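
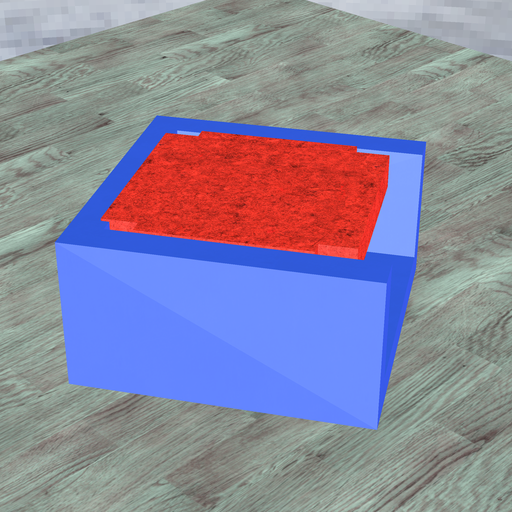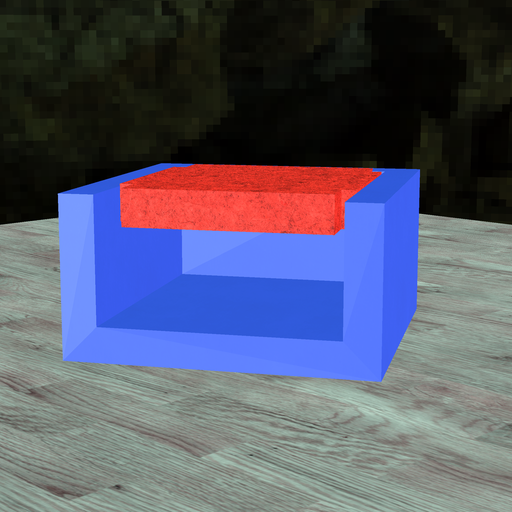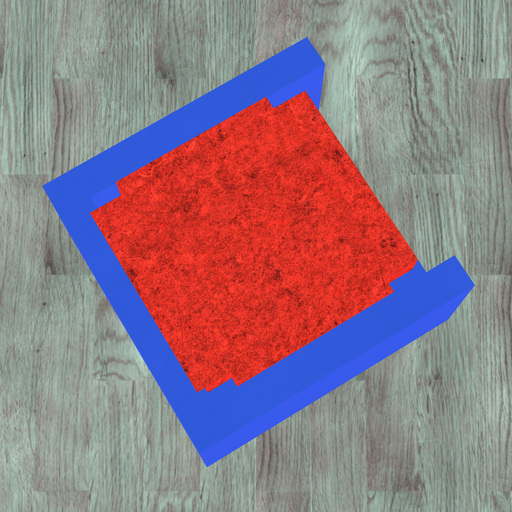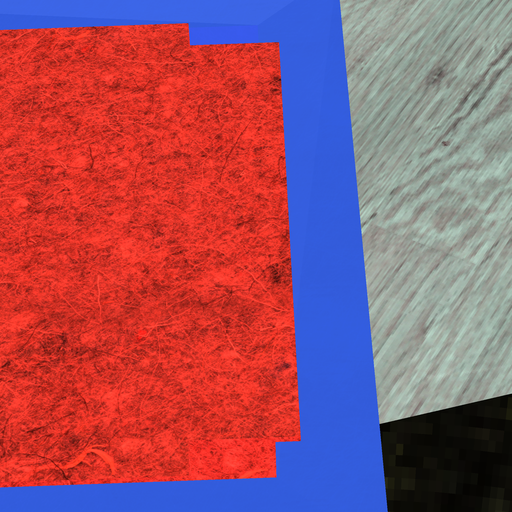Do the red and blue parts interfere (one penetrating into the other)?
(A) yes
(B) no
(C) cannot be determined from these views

(A) yes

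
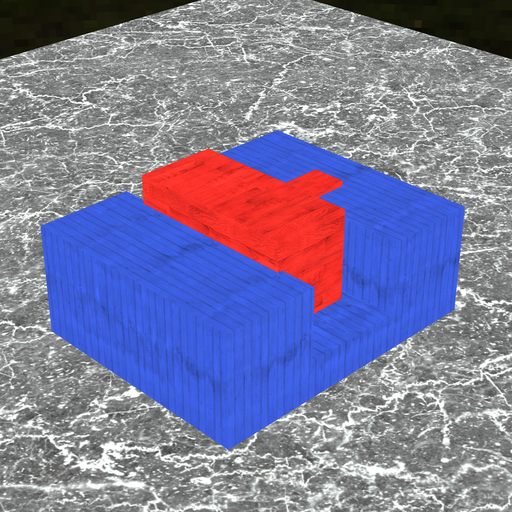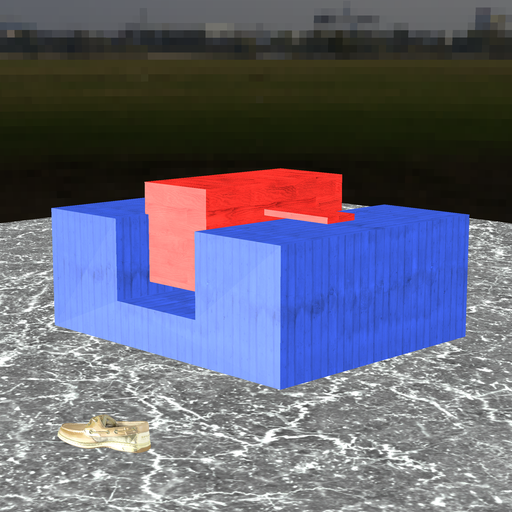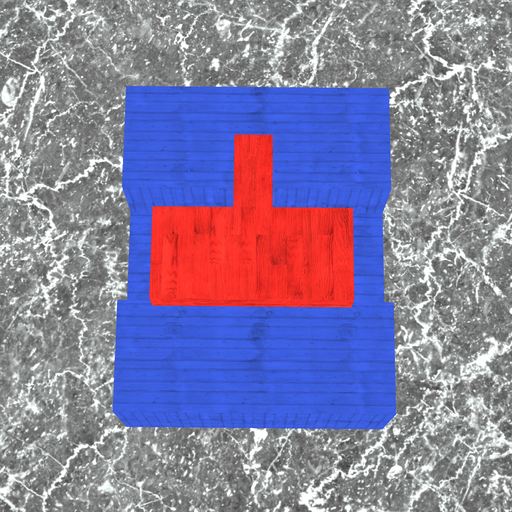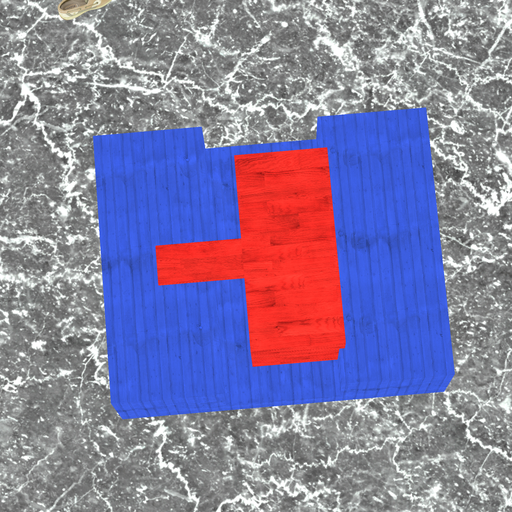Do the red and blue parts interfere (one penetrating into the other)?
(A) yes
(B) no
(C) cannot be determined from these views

(A) yes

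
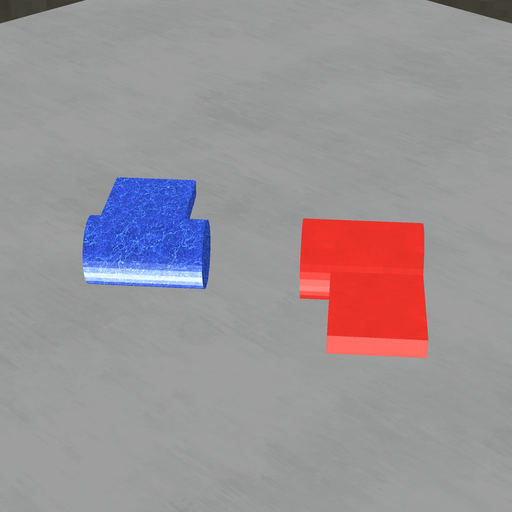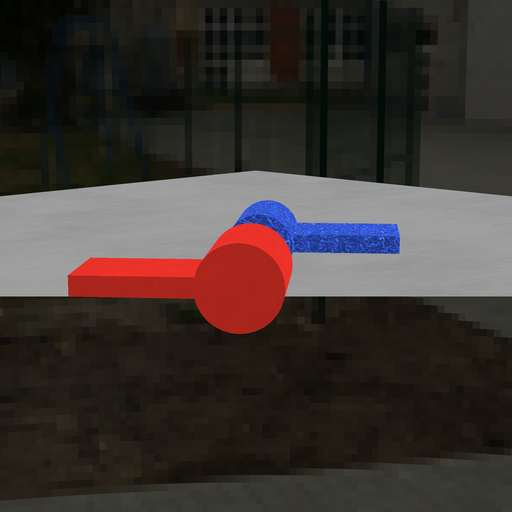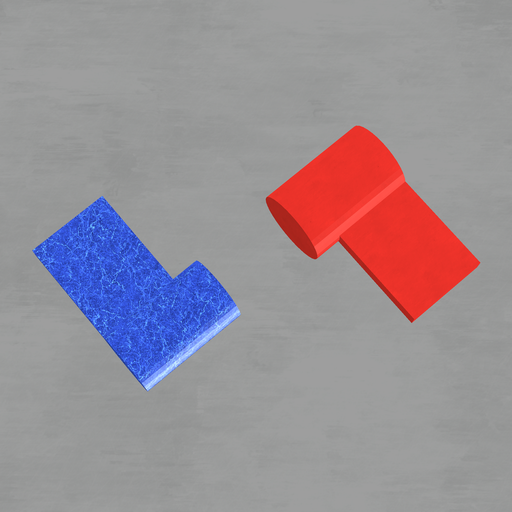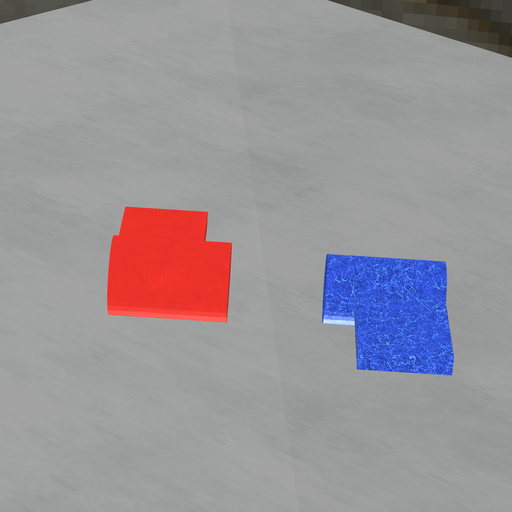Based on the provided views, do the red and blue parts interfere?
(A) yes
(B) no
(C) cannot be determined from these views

(B) no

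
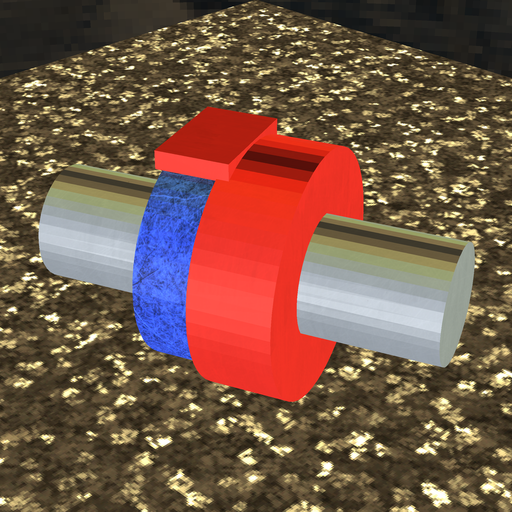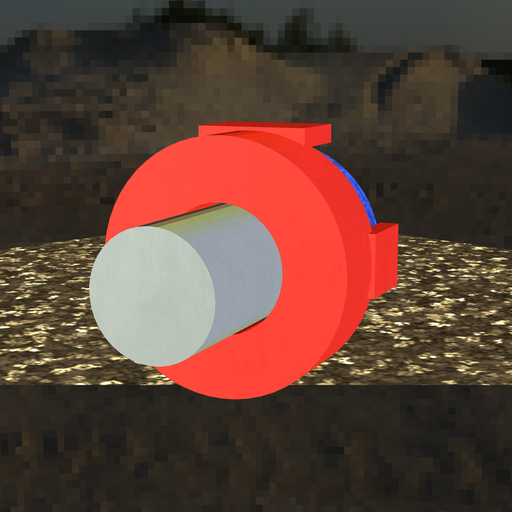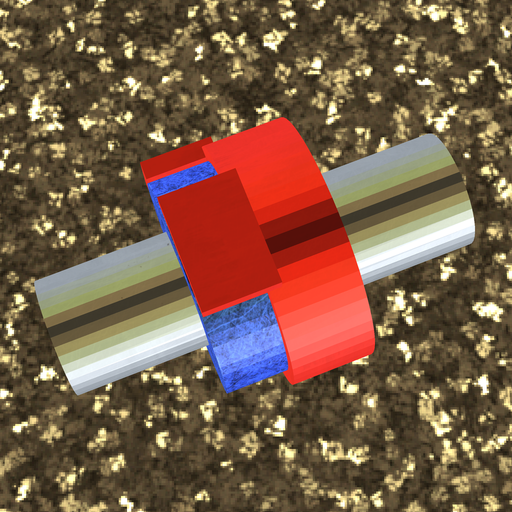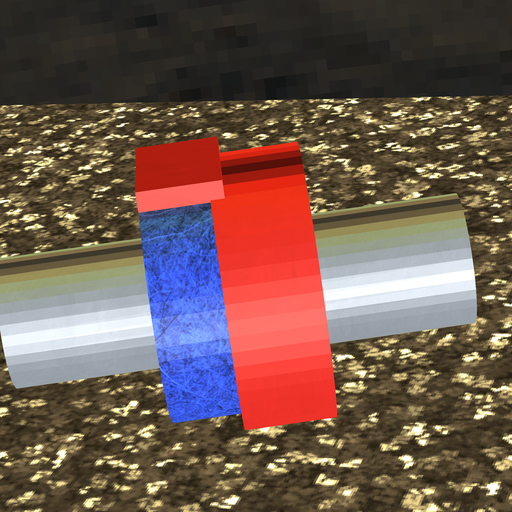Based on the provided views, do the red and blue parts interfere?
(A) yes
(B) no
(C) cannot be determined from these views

(A) yes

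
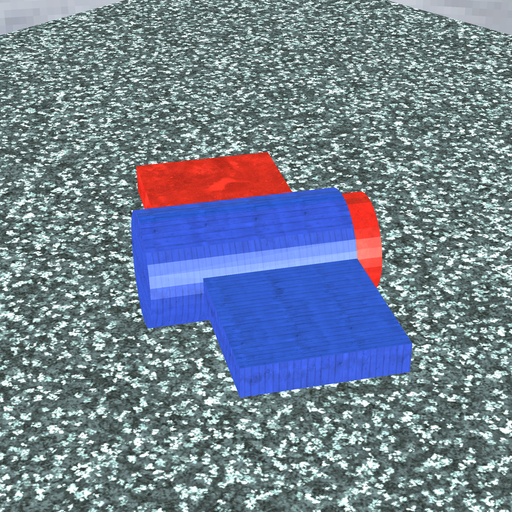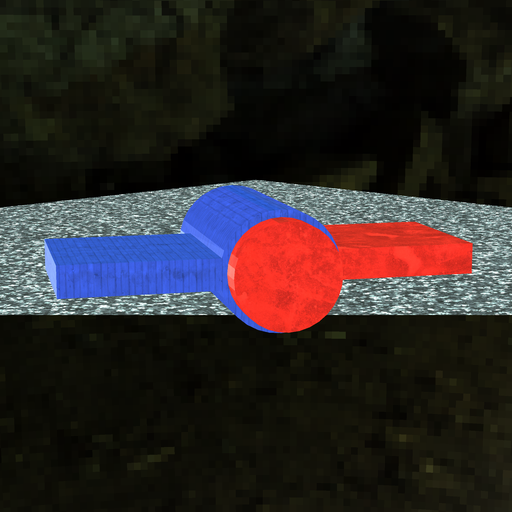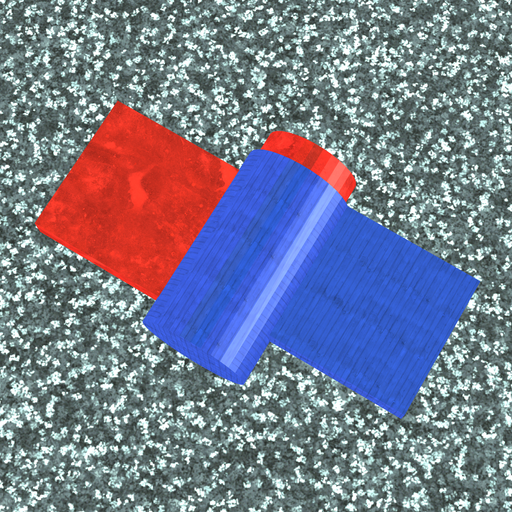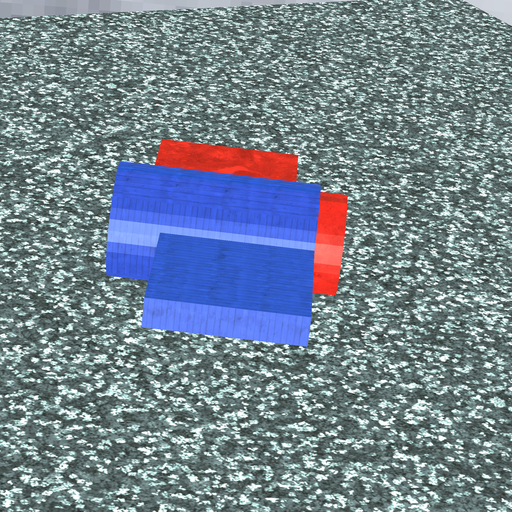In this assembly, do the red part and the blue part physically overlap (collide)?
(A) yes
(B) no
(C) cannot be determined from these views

(A) yes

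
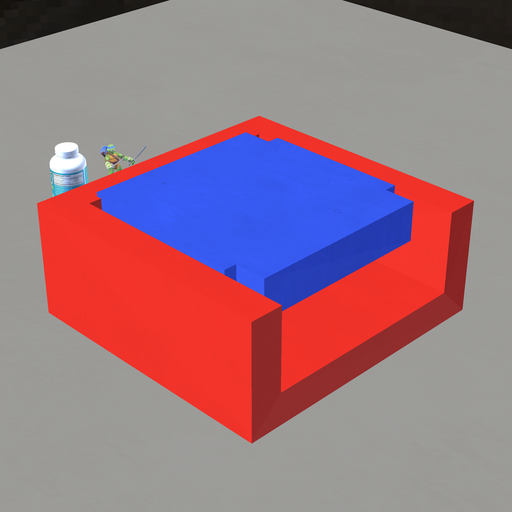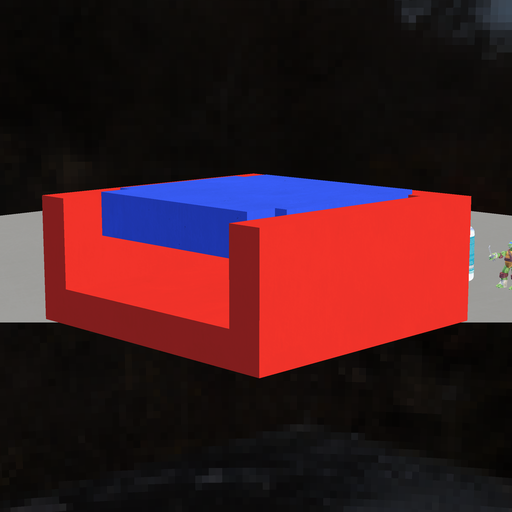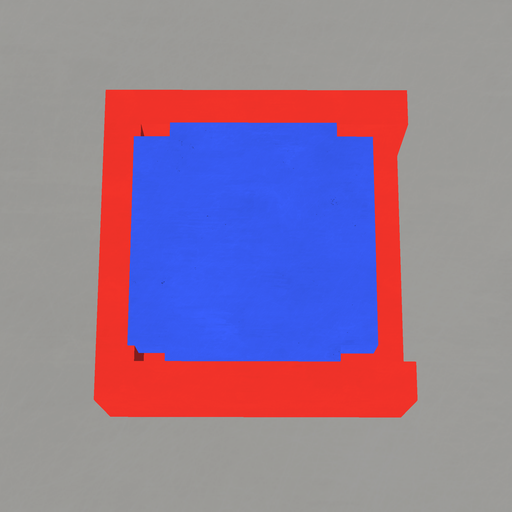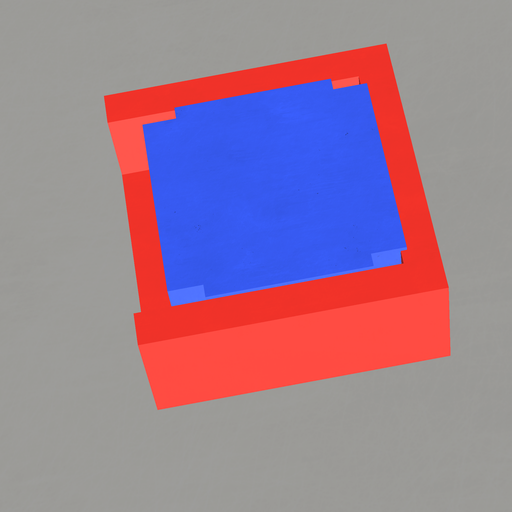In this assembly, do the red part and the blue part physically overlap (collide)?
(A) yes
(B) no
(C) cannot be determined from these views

(A) yes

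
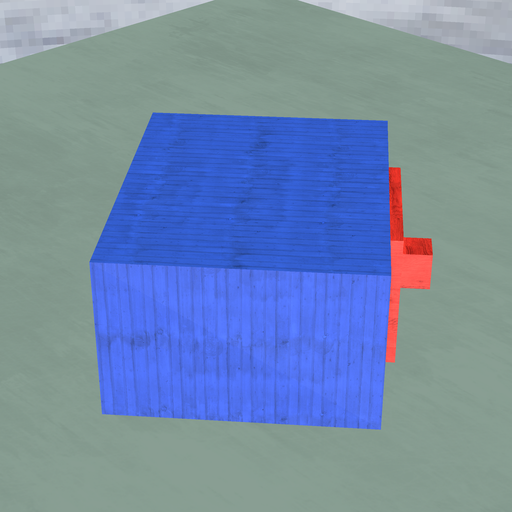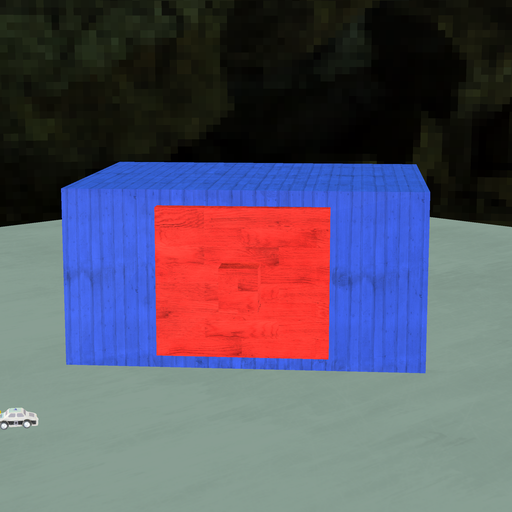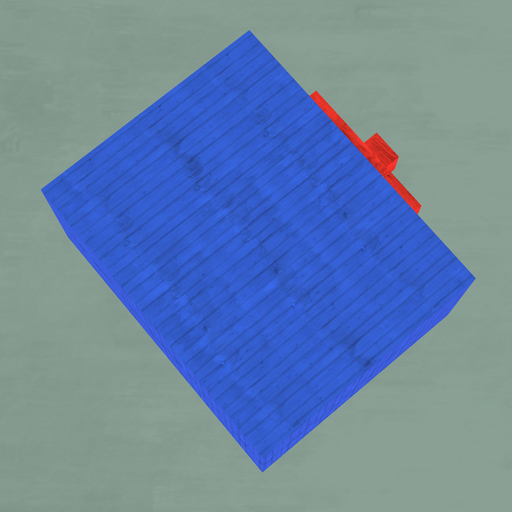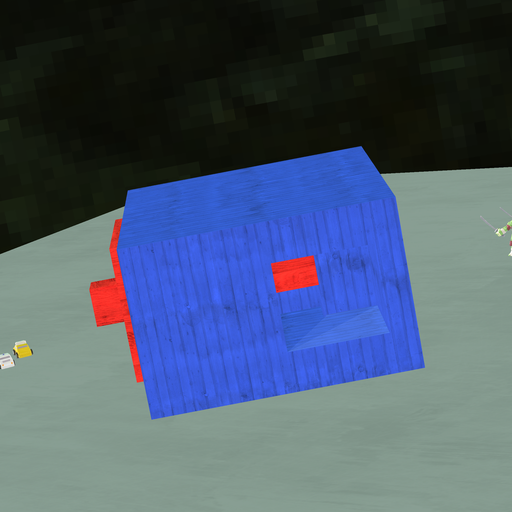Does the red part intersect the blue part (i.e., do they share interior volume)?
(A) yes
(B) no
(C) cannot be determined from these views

(A) yes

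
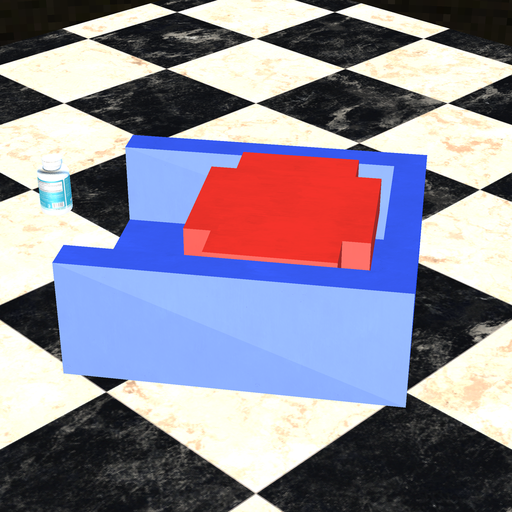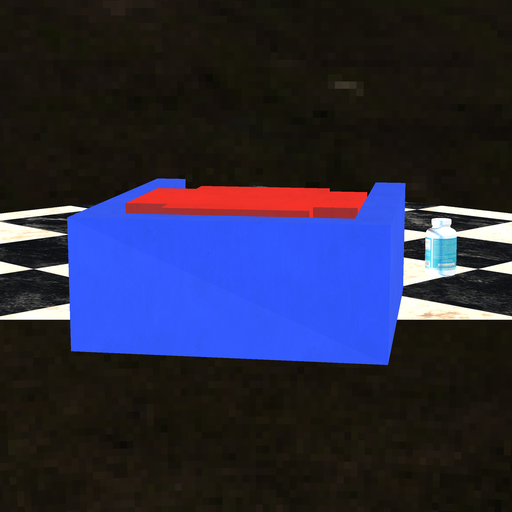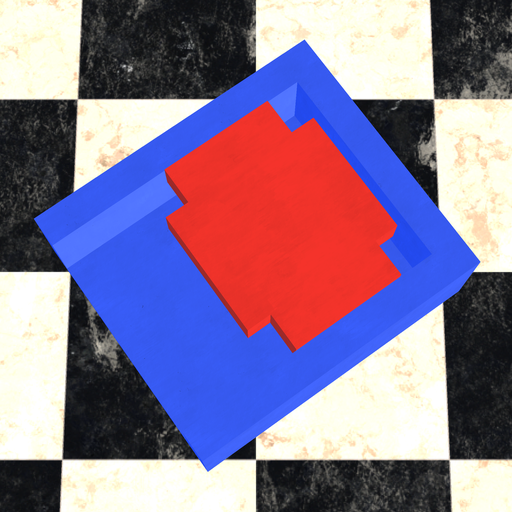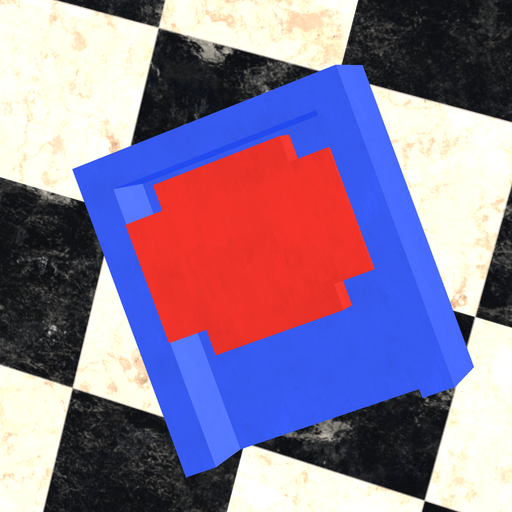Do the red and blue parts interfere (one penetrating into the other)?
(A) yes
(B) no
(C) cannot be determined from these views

(B) no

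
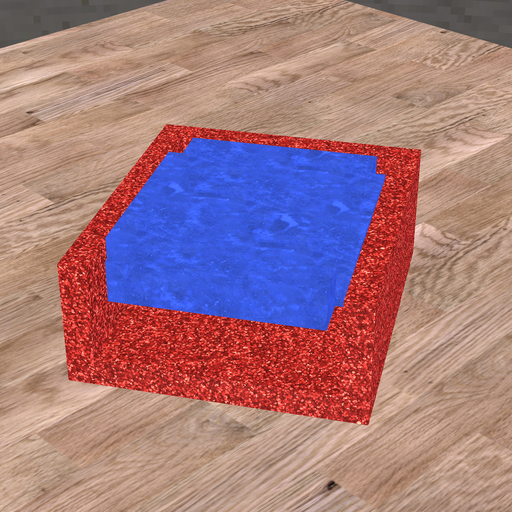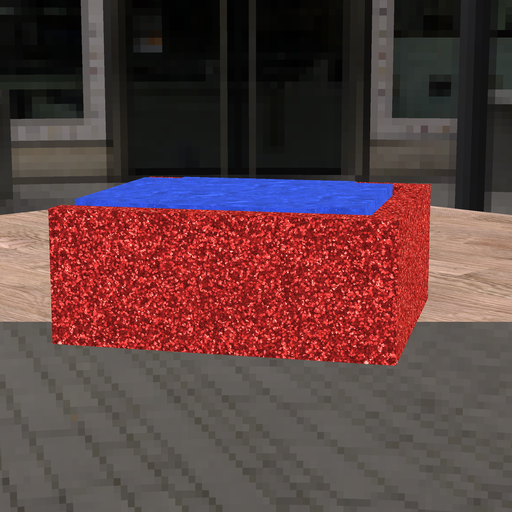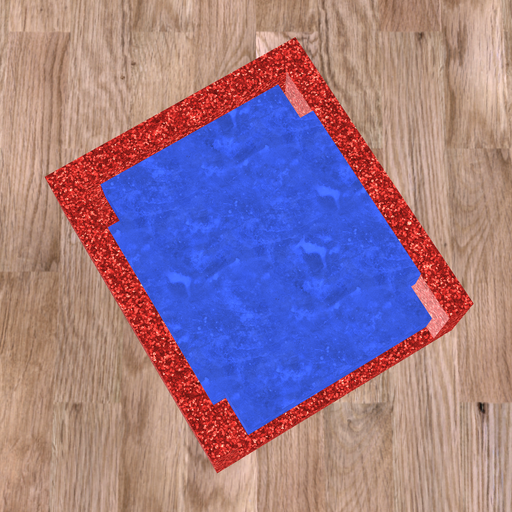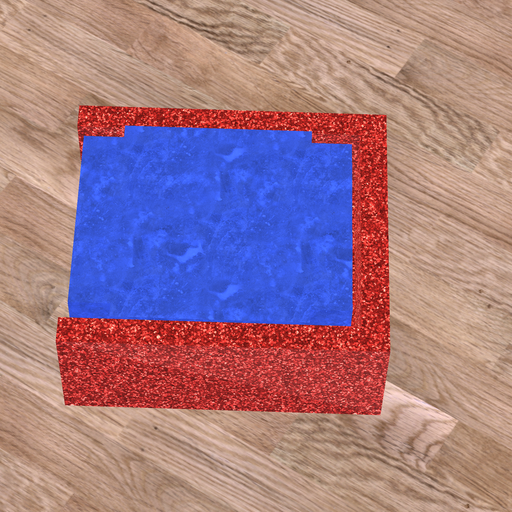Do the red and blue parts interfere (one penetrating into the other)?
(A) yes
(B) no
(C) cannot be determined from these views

(B) no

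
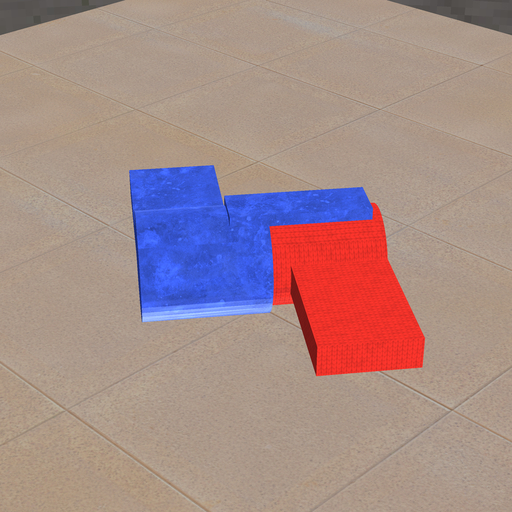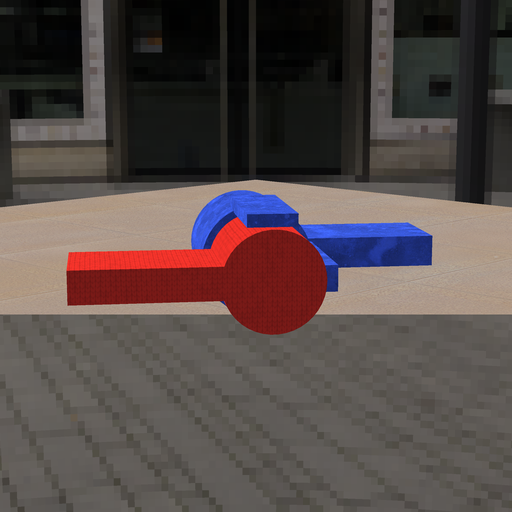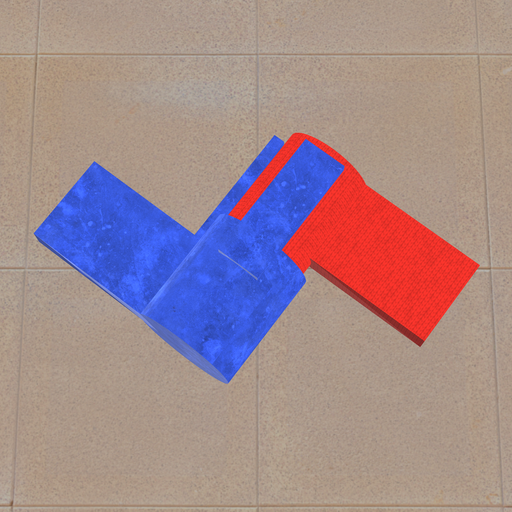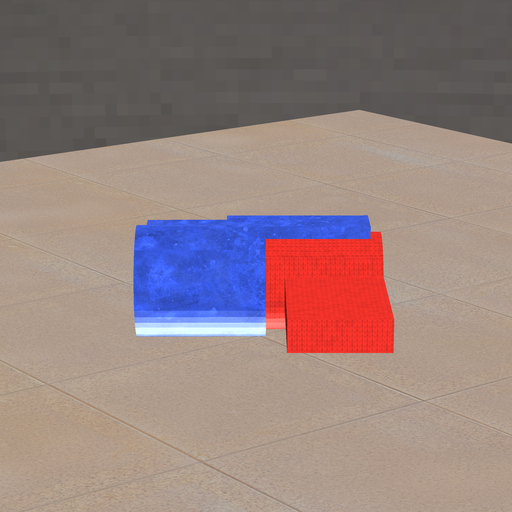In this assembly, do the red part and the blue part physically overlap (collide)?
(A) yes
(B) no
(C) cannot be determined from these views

(A) yes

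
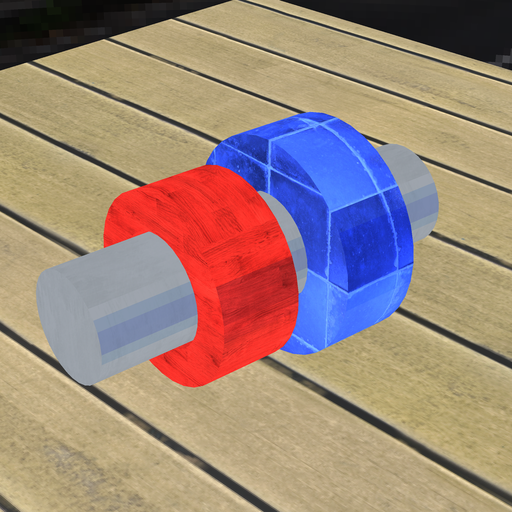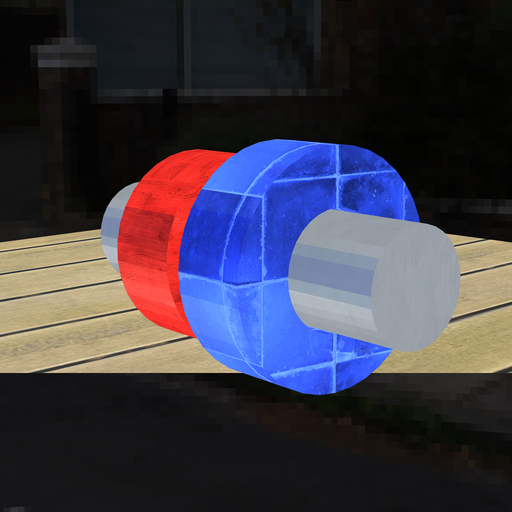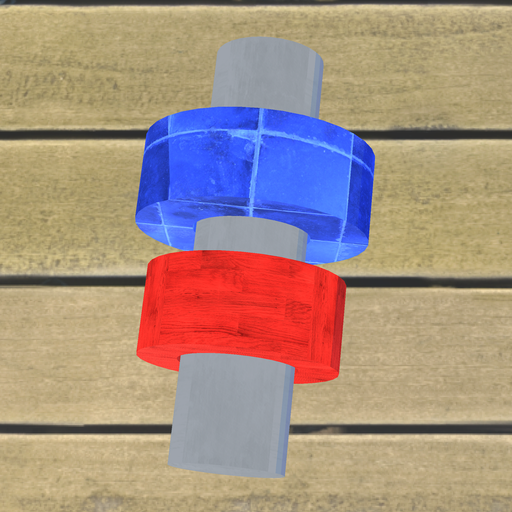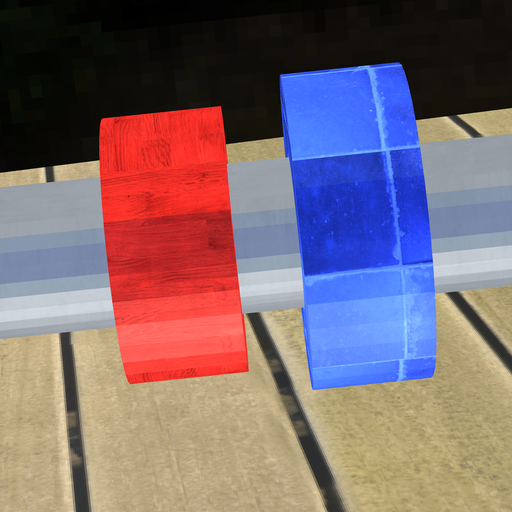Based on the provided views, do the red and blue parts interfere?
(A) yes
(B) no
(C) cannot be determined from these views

(B) no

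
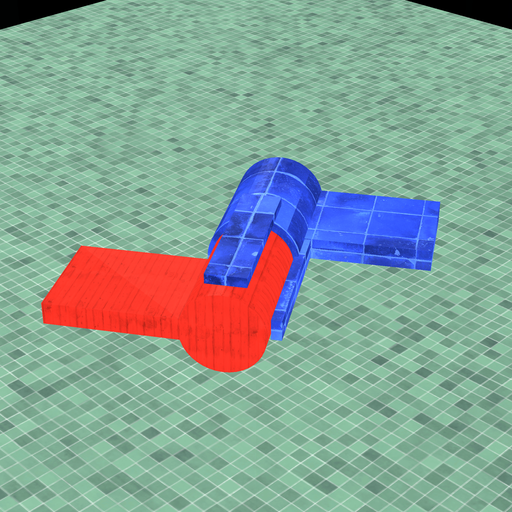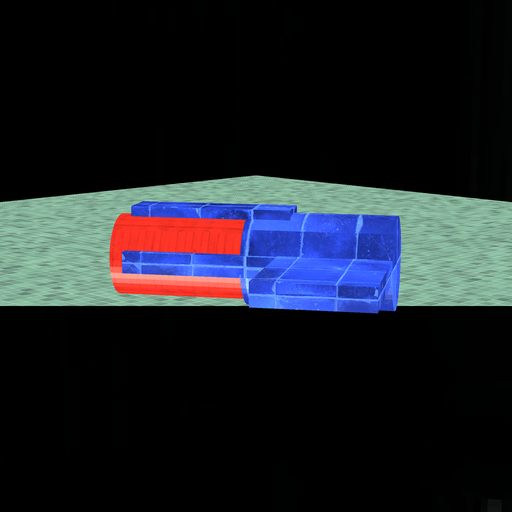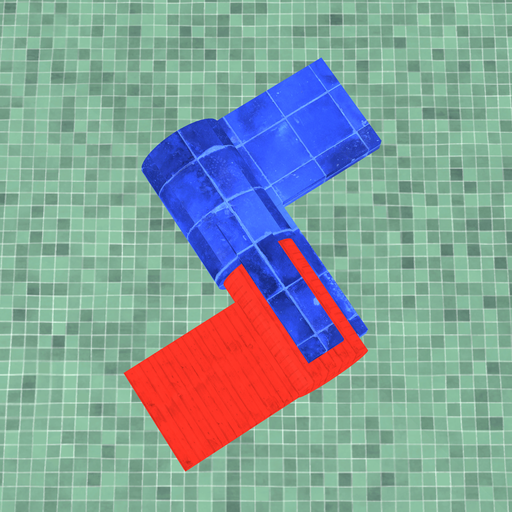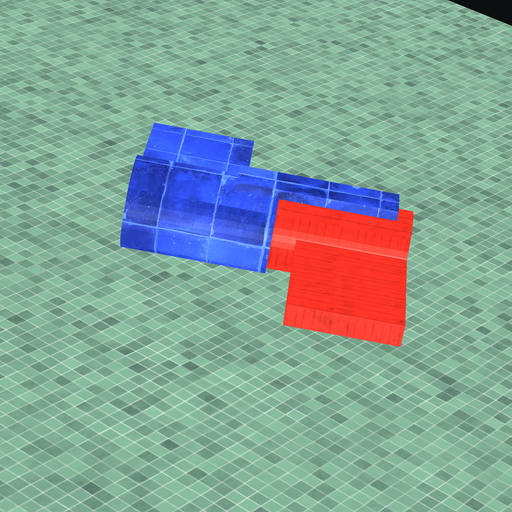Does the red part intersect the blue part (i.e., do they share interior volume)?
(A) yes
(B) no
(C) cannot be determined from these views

(A) yes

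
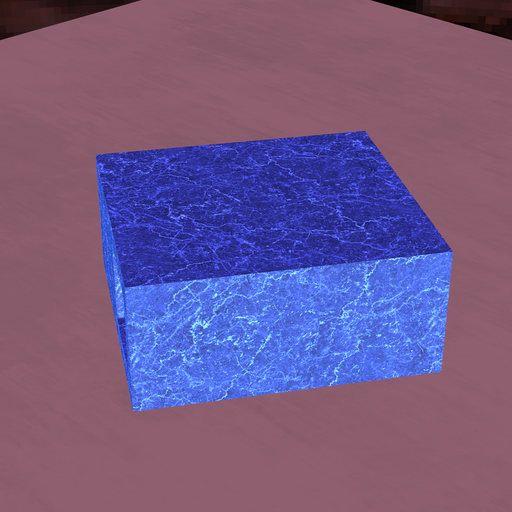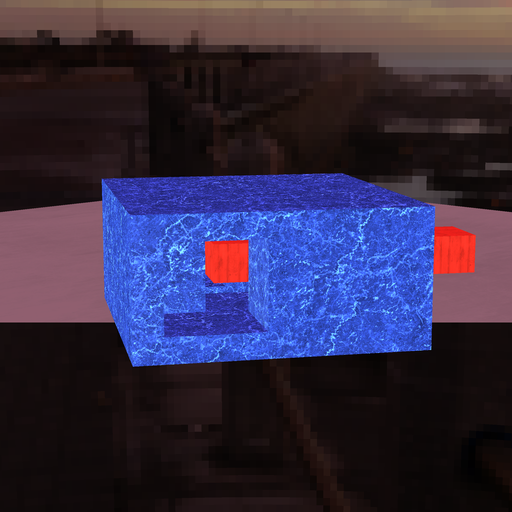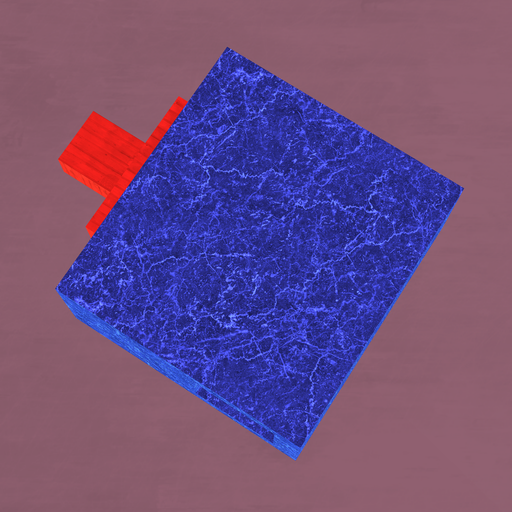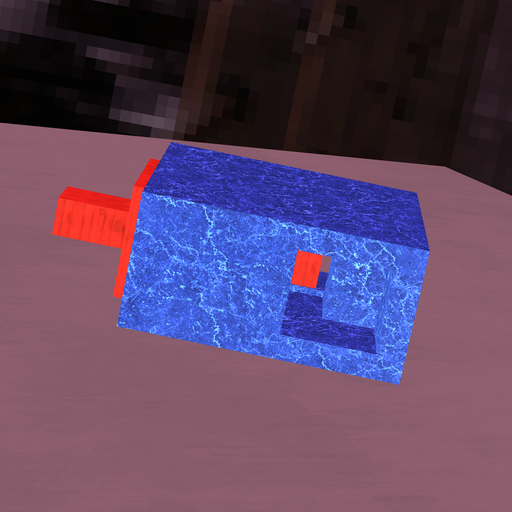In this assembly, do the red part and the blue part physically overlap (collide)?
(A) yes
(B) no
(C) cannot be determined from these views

(B) no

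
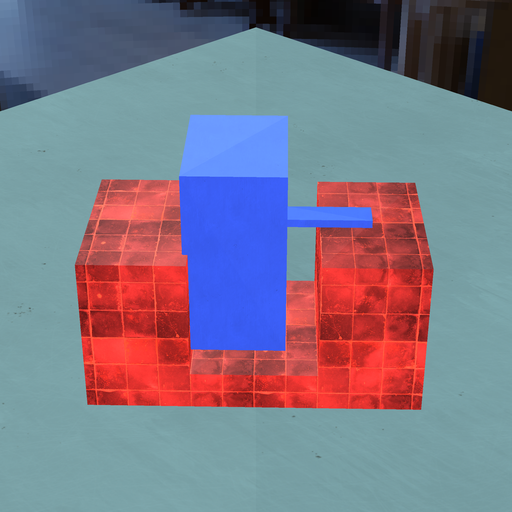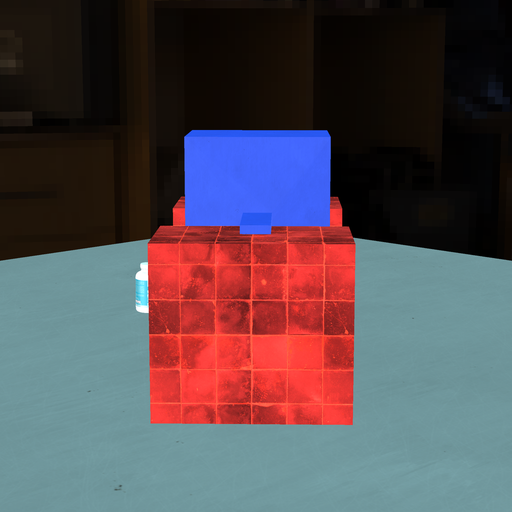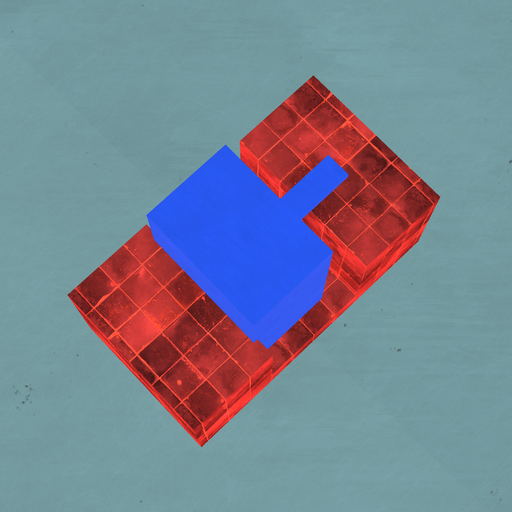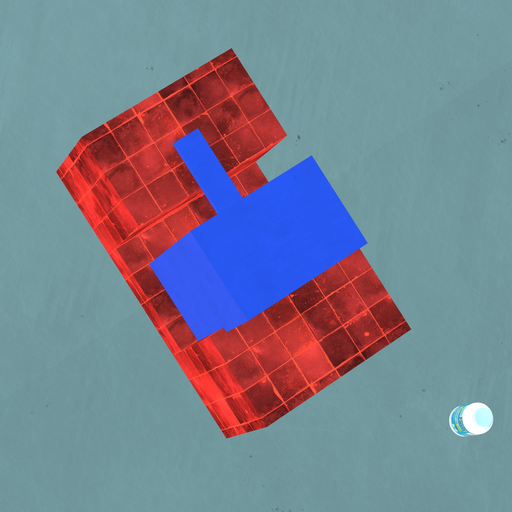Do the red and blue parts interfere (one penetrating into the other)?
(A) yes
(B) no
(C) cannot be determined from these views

(A) yes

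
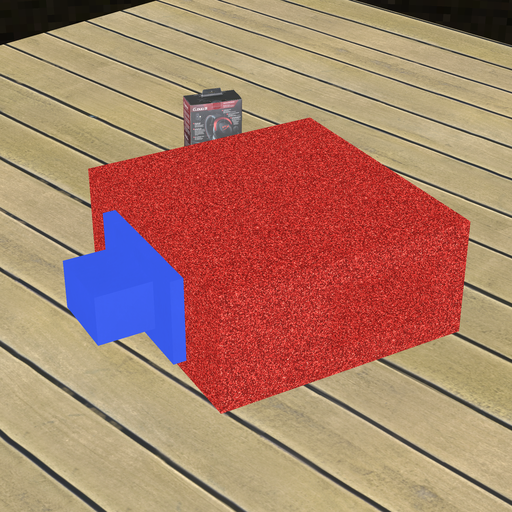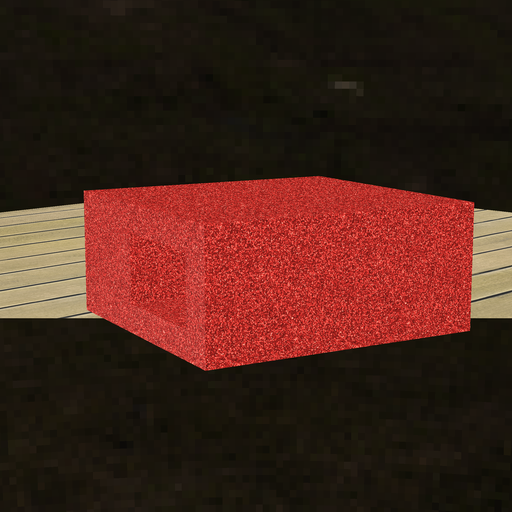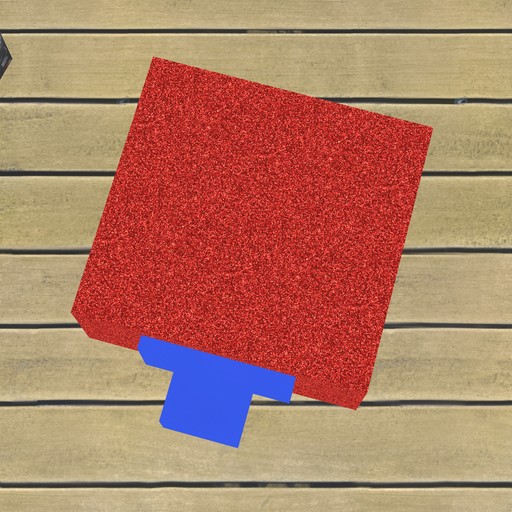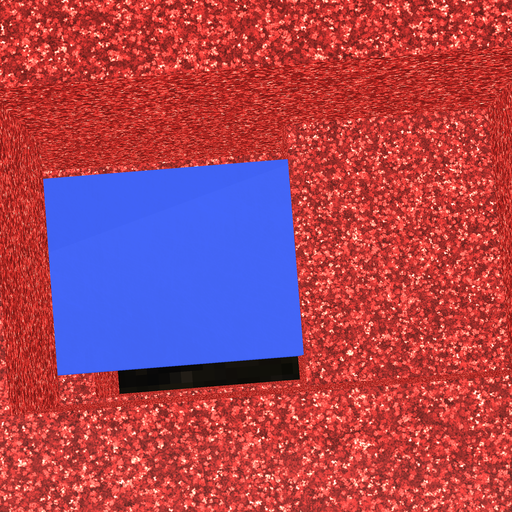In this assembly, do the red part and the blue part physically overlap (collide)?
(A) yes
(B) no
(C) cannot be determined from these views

(A) yes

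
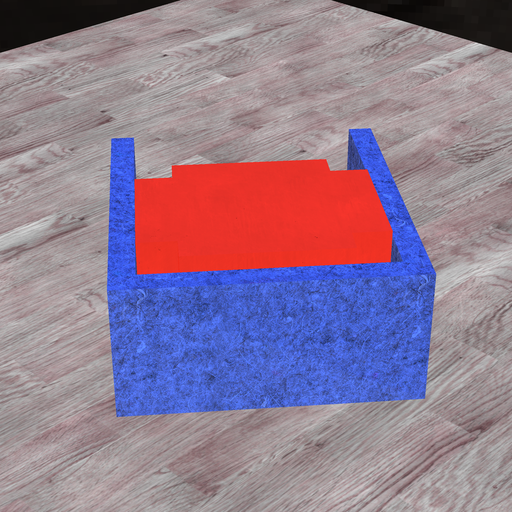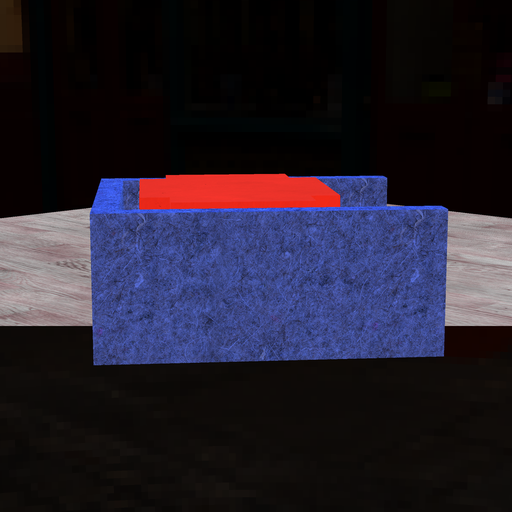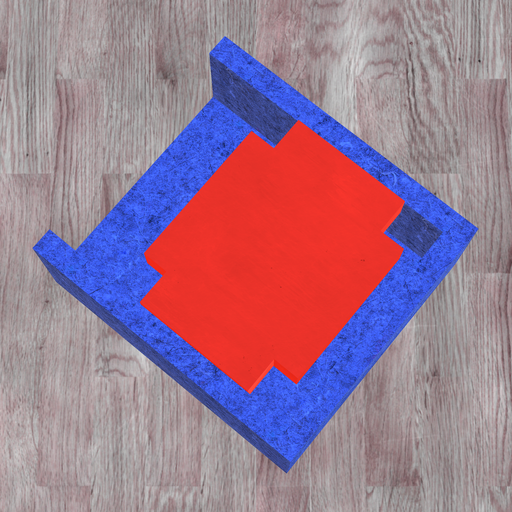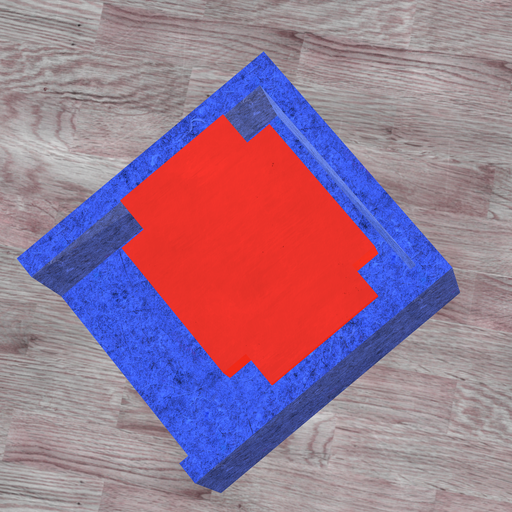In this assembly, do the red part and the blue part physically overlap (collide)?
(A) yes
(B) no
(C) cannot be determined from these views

(B) no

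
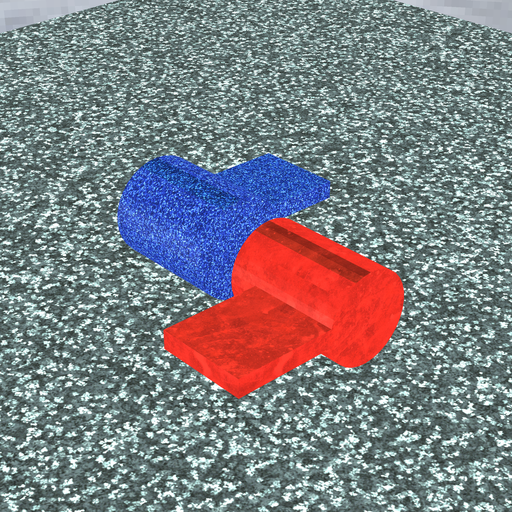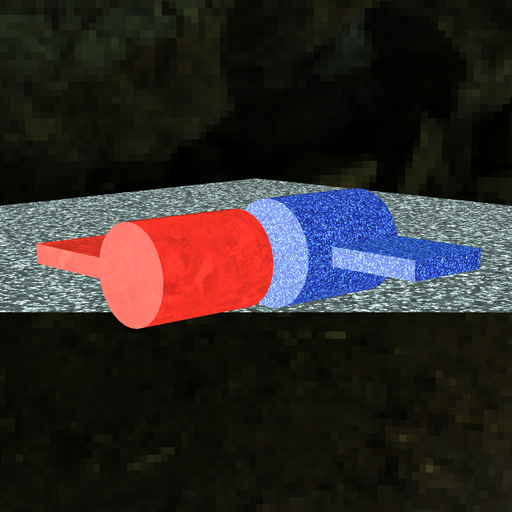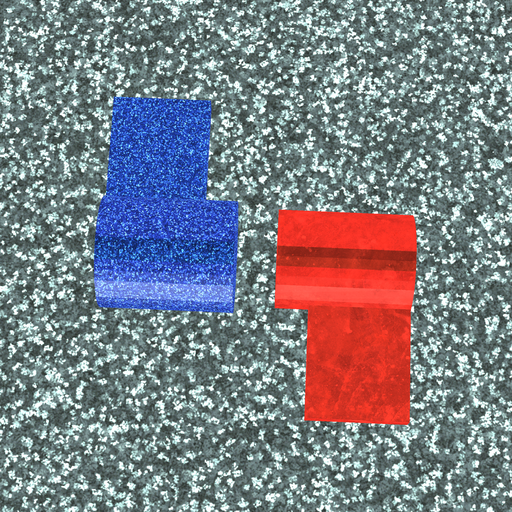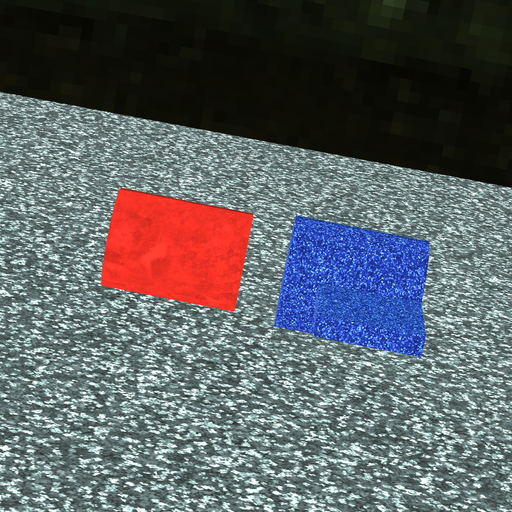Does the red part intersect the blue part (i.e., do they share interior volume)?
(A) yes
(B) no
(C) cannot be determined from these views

(B) no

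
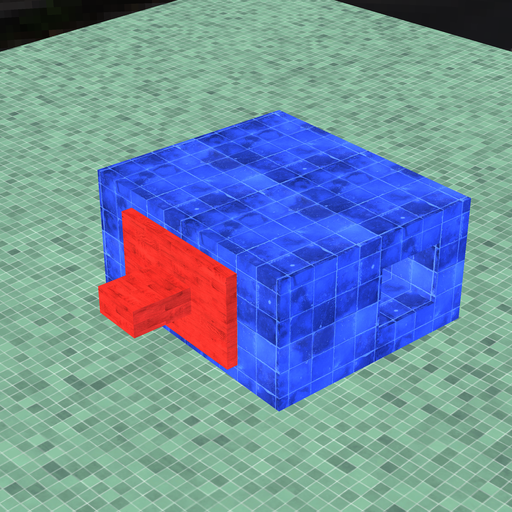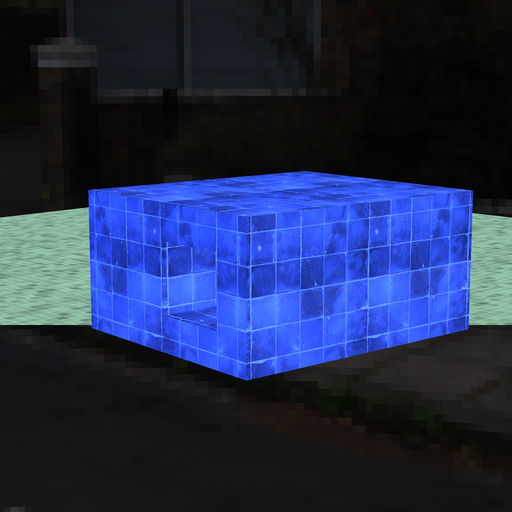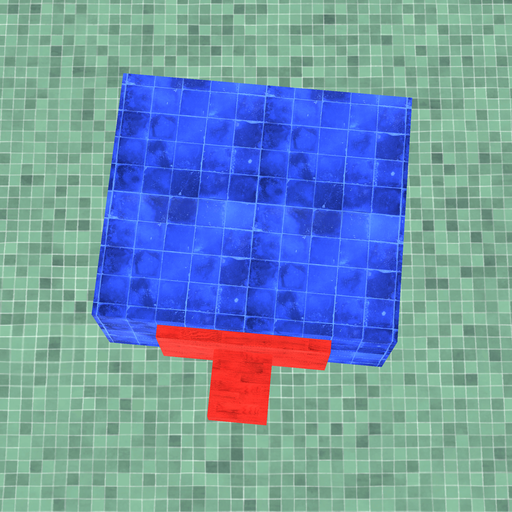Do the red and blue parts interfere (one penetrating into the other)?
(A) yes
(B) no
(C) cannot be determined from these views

(C) cannot be determined from these views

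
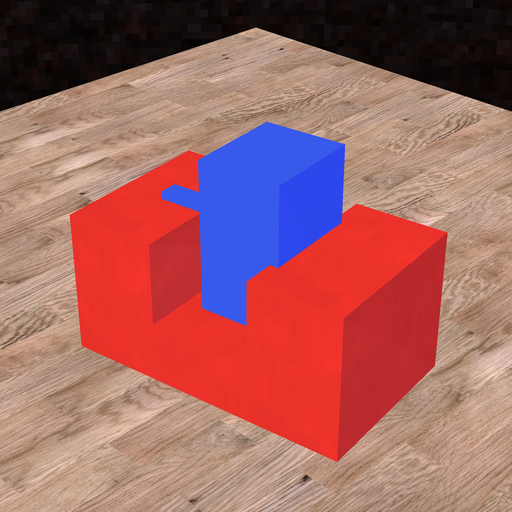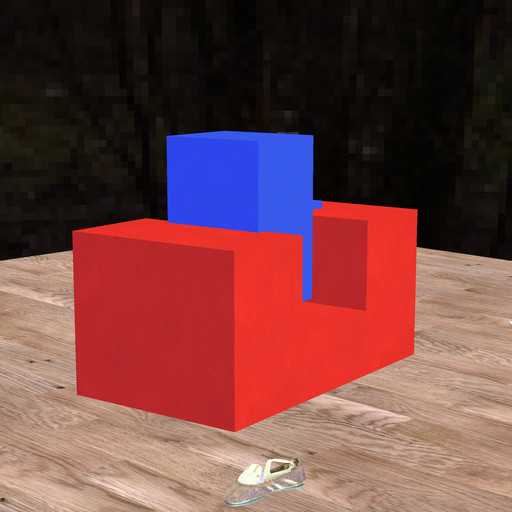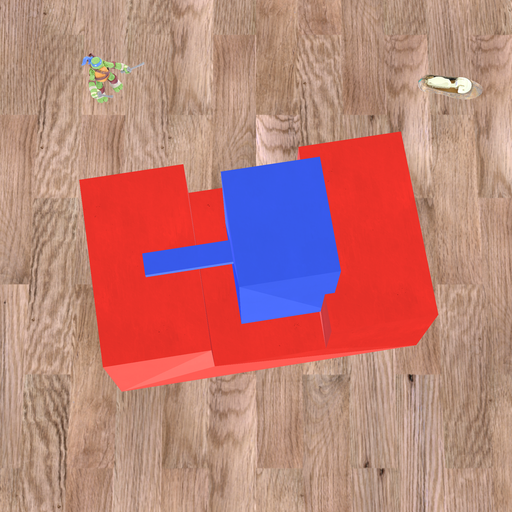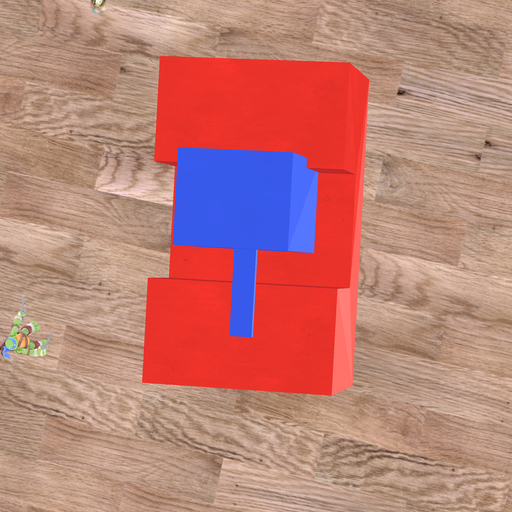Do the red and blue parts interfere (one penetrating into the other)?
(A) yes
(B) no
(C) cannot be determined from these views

(A) yes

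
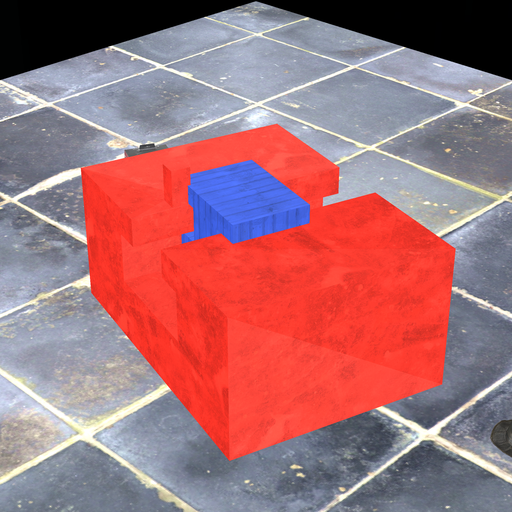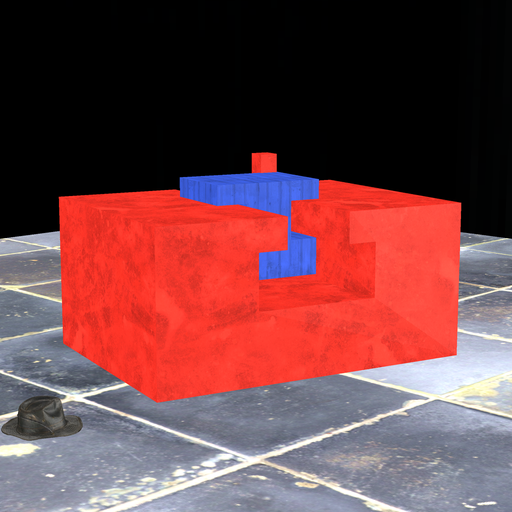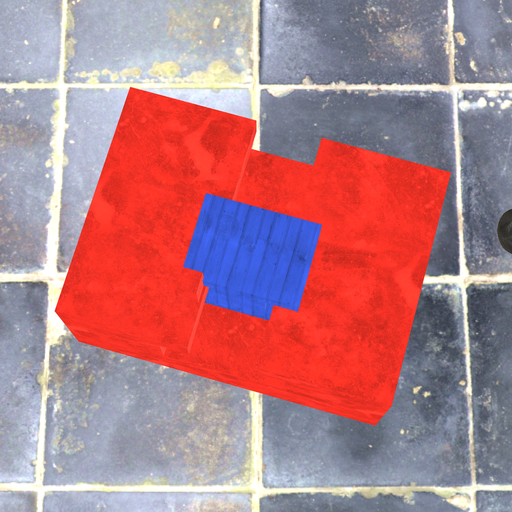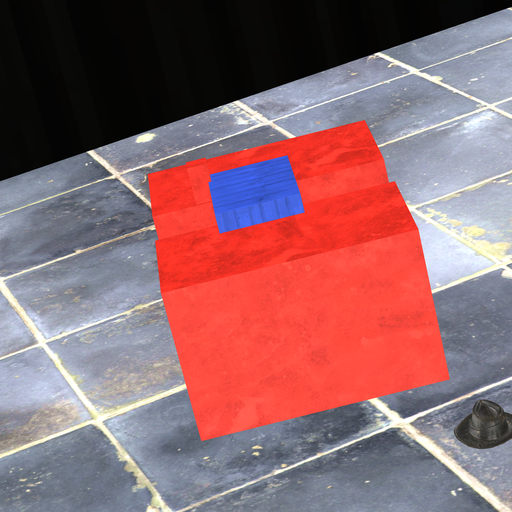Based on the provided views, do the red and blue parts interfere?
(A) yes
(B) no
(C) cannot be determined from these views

(A) yes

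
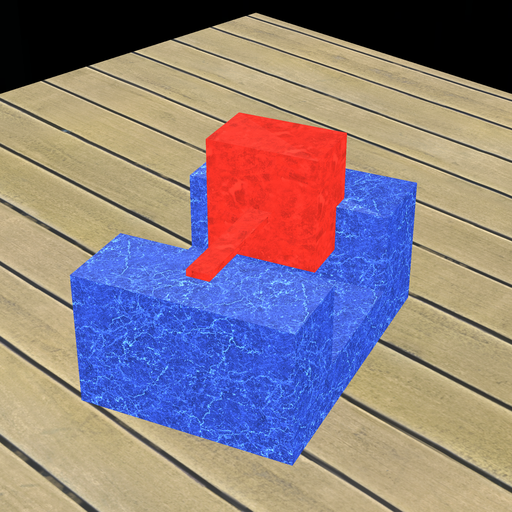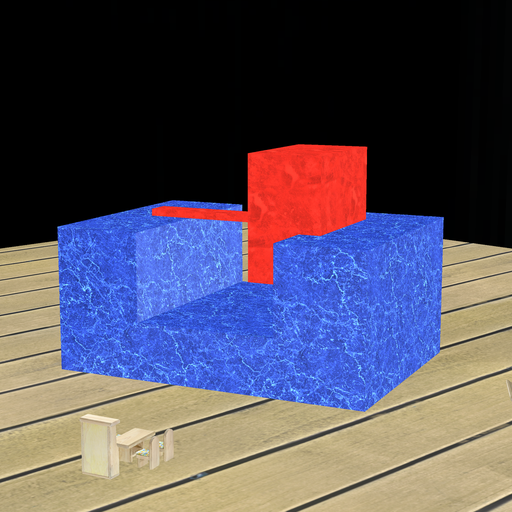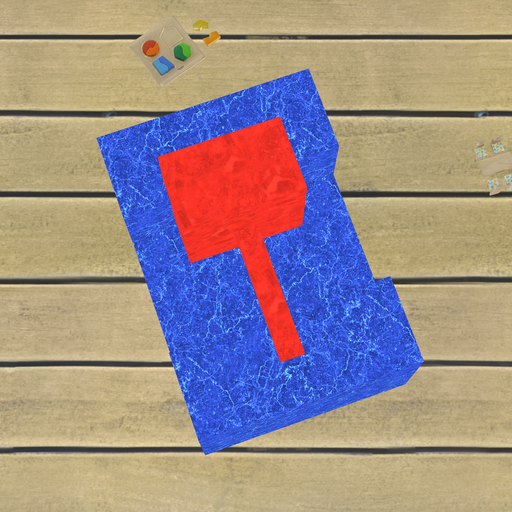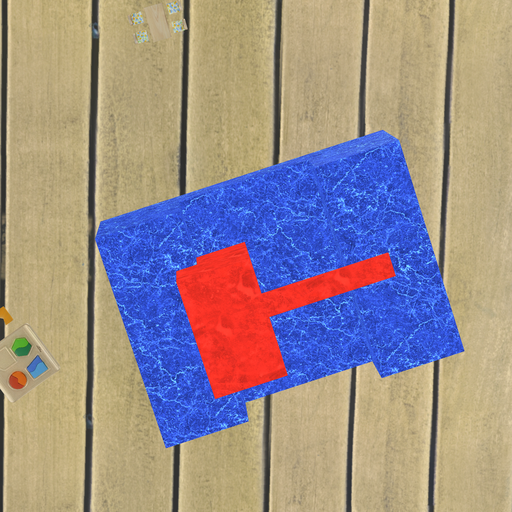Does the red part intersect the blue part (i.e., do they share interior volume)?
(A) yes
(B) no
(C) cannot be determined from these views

(A) yes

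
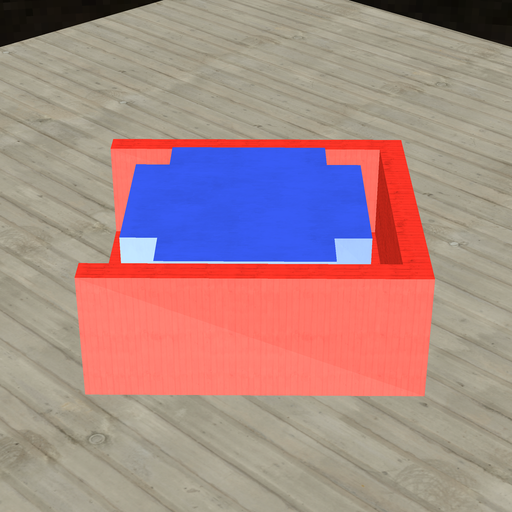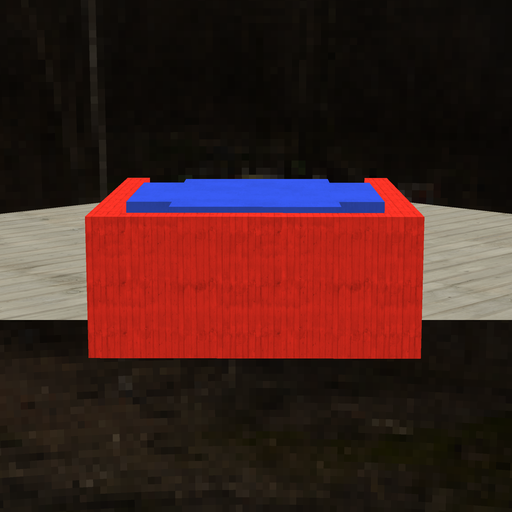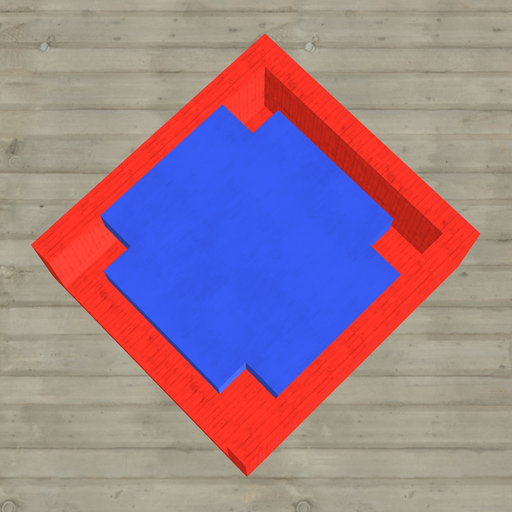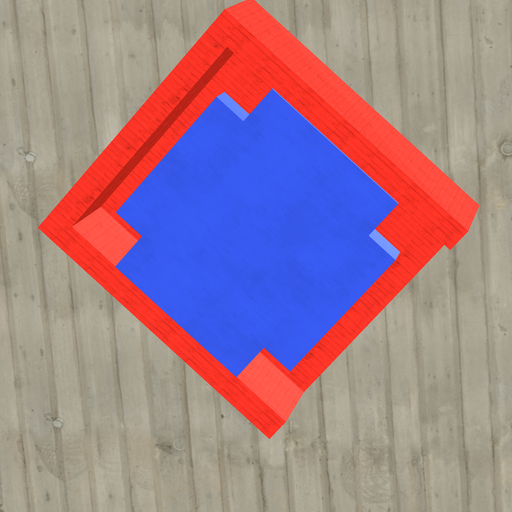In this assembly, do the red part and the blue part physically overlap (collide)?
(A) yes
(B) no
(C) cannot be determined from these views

(B) no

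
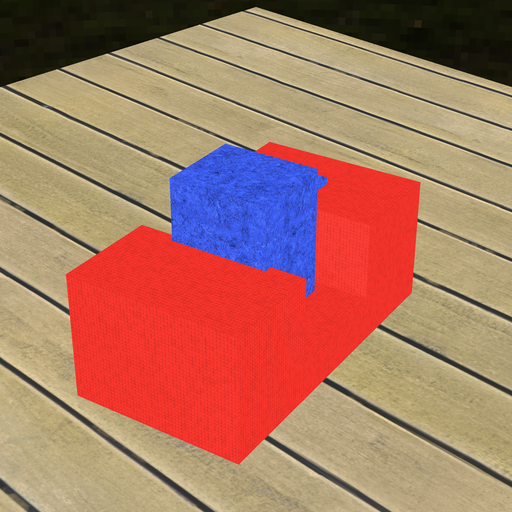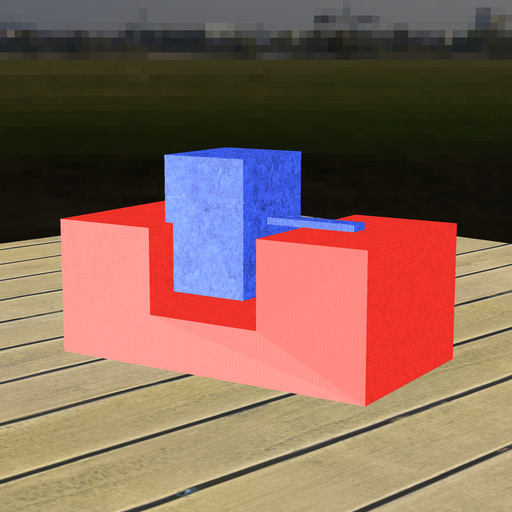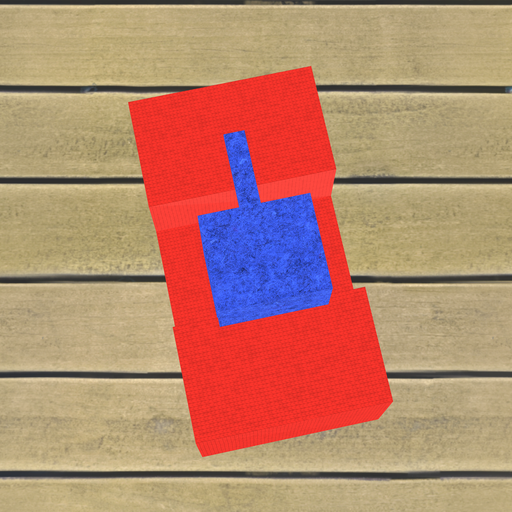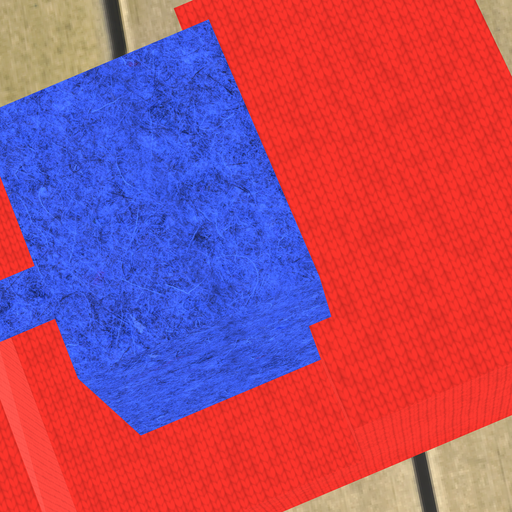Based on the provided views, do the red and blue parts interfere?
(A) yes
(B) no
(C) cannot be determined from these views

(A) yes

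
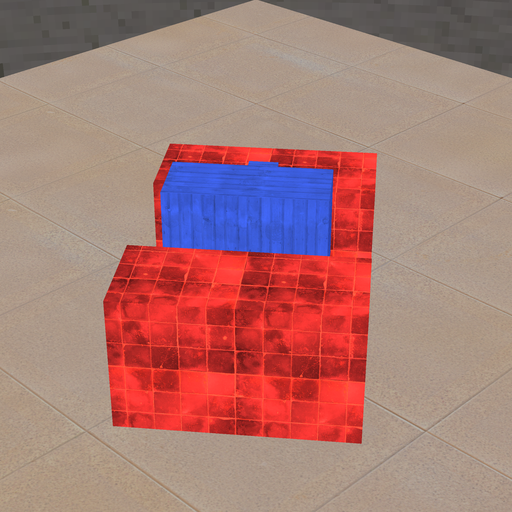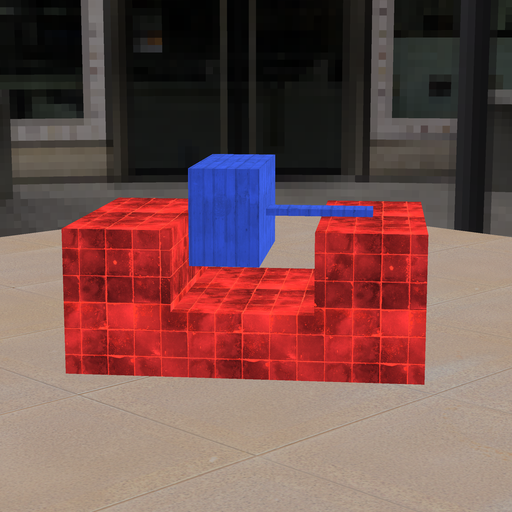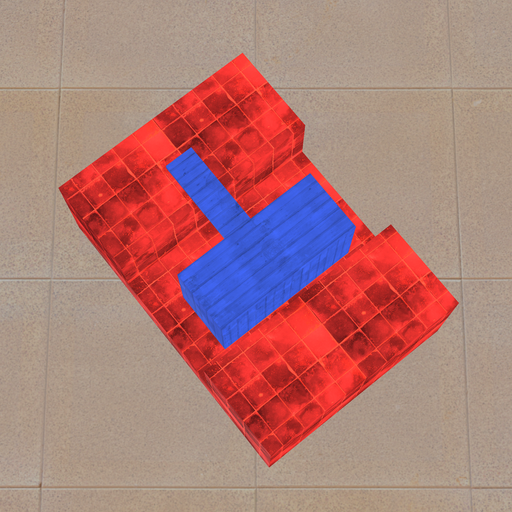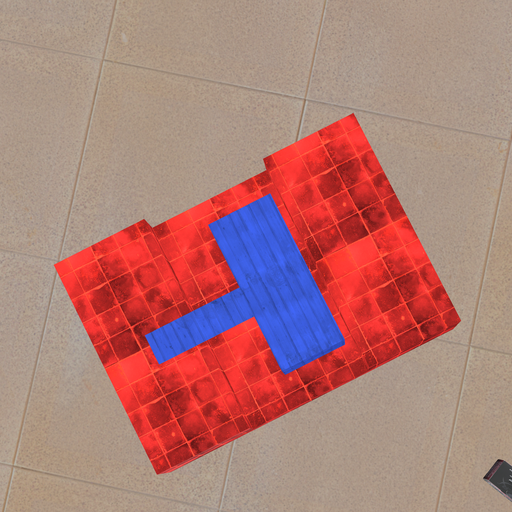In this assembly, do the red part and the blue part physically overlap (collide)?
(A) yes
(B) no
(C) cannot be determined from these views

(B) no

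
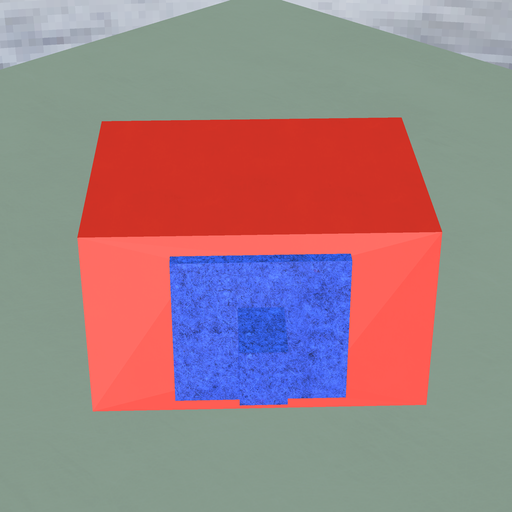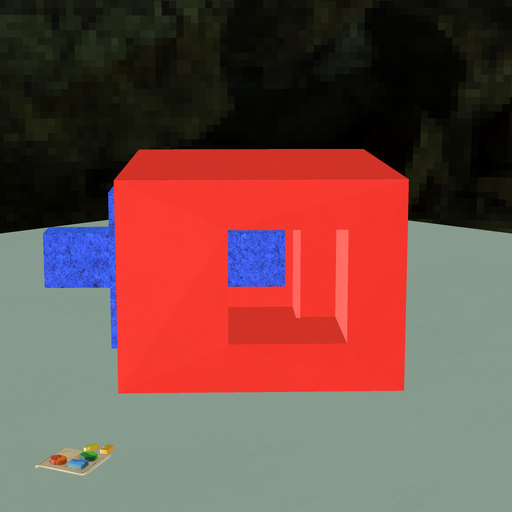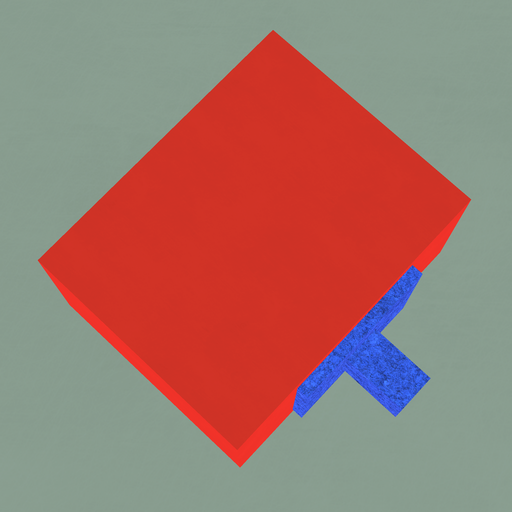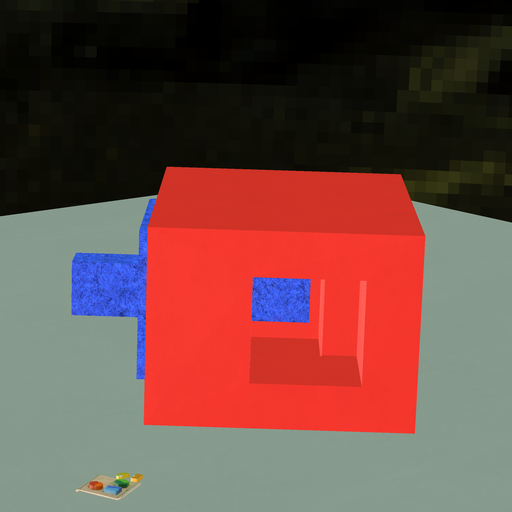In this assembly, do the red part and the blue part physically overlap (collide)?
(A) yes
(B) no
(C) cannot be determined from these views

(B) no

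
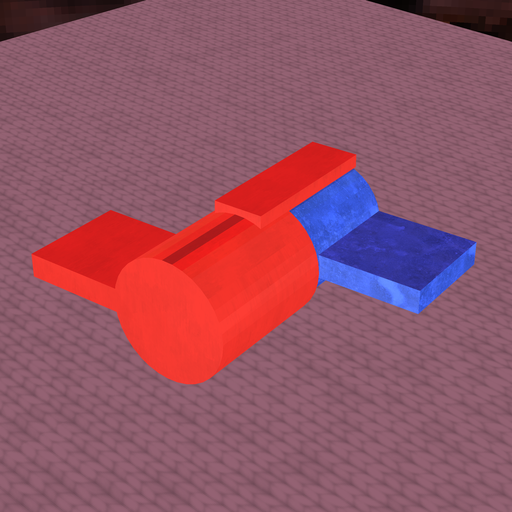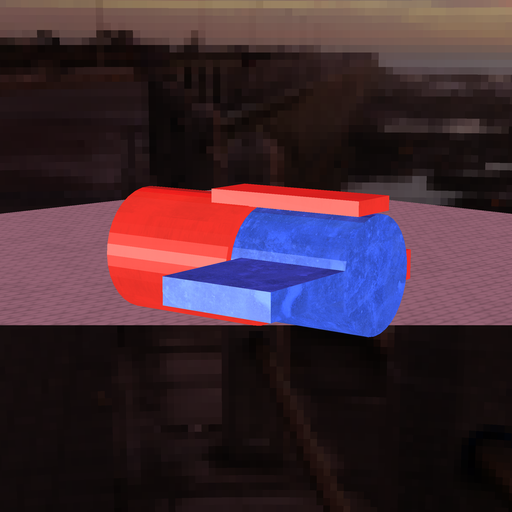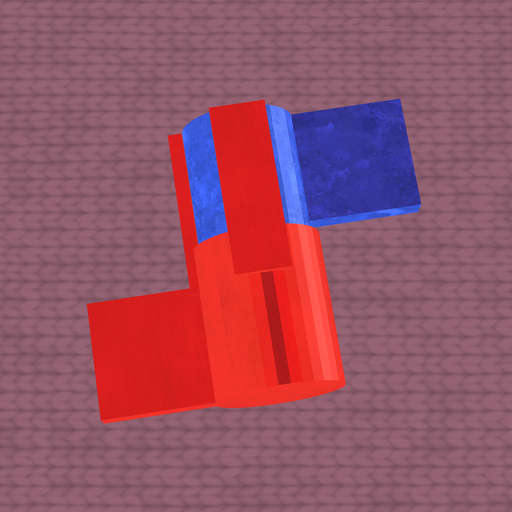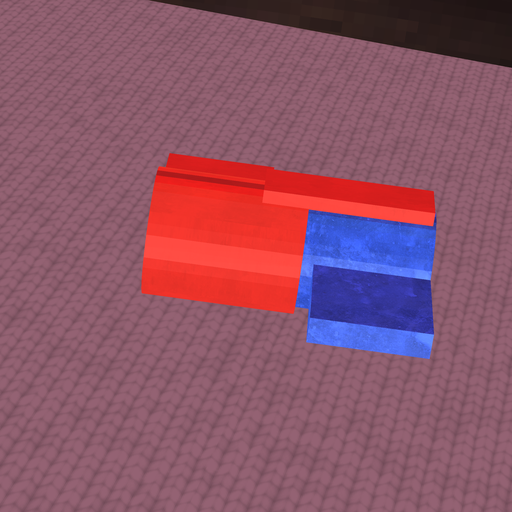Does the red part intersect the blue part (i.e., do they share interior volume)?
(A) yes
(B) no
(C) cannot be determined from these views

(A) yes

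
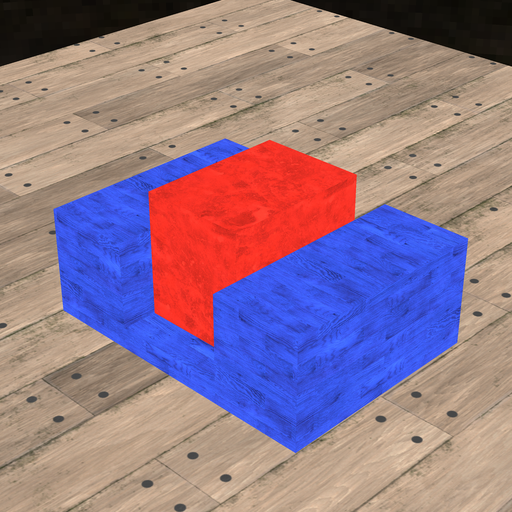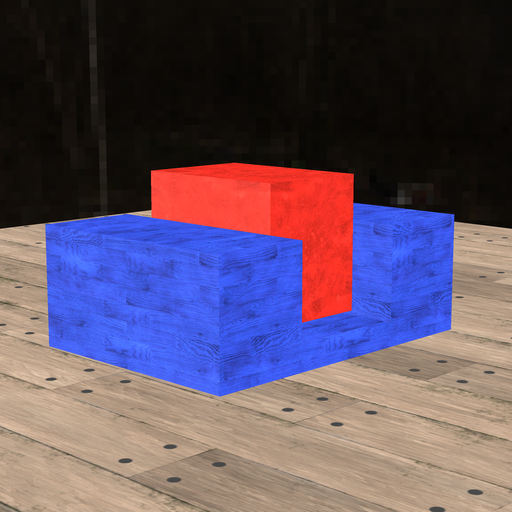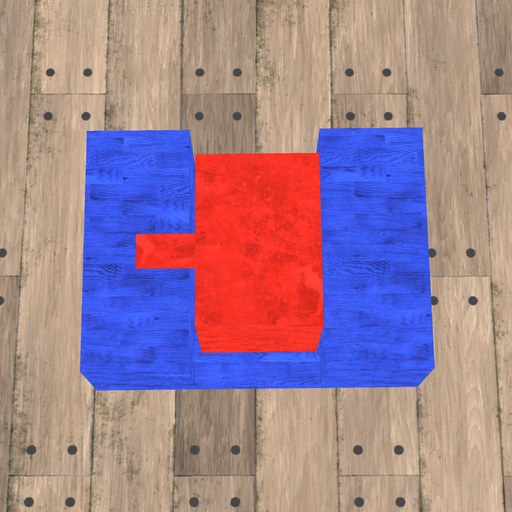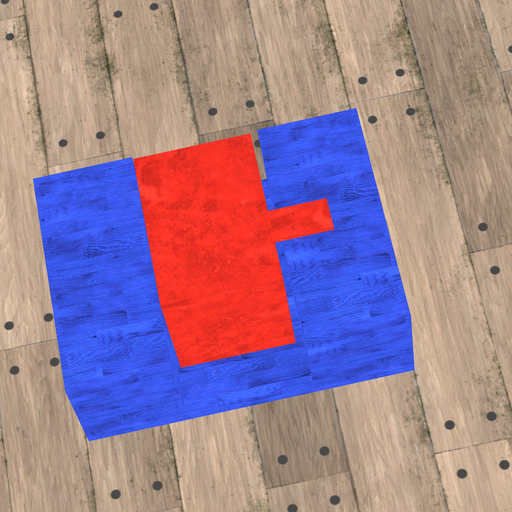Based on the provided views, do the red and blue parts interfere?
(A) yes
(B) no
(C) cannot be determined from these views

(B) no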